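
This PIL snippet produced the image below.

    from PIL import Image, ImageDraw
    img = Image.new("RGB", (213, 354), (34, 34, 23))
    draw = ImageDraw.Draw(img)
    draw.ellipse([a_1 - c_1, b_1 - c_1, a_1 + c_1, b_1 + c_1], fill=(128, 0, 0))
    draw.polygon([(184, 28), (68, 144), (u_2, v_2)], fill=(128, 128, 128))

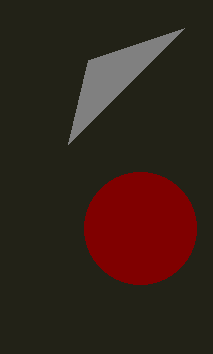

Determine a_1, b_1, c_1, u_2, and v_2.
a_1 = 140, b_1 = 228, c_1 = 56, u_2 = 88, v_2 = 60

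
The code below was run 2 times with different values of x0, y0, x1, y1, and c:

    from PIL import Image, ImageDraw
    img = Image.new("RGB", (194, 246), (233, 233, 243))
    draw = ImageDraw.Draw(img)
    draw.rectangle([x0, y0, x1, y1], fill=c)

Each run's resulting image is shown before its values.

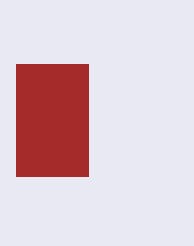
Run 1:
x0 = 16; y0 = 64; x1 = 88; y1 = 176; c = 'brown'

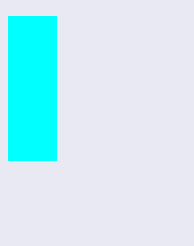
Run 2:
x0 = 8, y0 = 16, x1 = 56, y1 = 160, c = 'cyan'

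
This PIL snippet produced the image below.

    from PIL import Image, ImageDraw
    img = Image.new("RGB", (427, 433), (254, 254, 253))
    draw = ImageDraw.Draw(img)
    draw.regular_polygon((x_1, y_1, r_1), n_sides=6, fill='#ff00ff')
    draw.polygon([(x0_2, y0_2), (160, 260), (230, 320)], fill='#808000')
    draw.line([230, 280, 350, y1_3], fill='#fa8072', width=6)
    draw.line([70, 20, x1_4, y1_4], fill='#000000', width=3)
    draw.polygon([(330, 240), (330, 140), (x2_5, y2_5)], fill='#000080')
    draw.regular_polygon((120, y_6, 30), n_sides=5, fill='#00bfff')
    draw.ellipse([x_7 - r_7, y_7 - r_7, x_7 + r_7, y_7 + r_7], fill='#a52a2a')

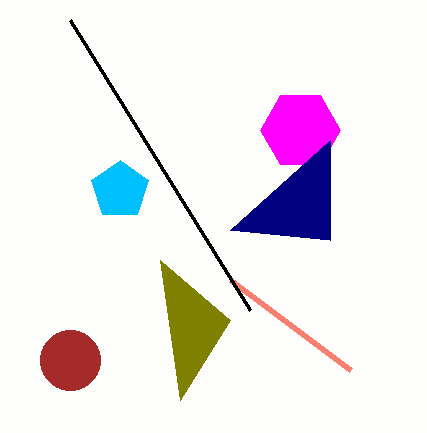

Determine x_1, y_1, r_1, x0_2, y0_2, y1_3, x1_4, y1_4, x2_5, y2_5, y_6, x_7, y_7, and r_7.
x_1 = 300; y_1 = 130; r_1 = 40; x0_2 = 180; y0_2 = 400; y1_3 = 370; x1_4 = 250; y1_4 = 310; x2_5 = 230; y2_5 = 230; y_6 = 190; x_7 = 70; y_7 = 360; r_7 = 30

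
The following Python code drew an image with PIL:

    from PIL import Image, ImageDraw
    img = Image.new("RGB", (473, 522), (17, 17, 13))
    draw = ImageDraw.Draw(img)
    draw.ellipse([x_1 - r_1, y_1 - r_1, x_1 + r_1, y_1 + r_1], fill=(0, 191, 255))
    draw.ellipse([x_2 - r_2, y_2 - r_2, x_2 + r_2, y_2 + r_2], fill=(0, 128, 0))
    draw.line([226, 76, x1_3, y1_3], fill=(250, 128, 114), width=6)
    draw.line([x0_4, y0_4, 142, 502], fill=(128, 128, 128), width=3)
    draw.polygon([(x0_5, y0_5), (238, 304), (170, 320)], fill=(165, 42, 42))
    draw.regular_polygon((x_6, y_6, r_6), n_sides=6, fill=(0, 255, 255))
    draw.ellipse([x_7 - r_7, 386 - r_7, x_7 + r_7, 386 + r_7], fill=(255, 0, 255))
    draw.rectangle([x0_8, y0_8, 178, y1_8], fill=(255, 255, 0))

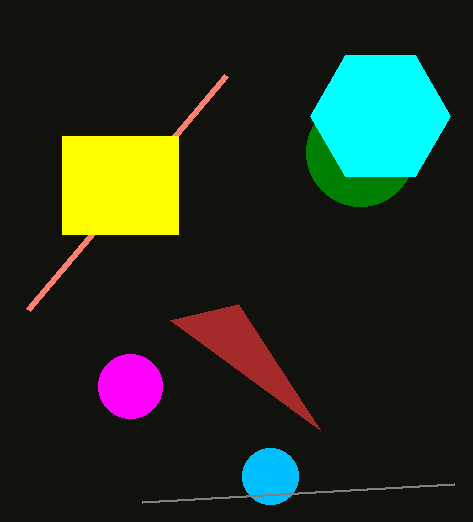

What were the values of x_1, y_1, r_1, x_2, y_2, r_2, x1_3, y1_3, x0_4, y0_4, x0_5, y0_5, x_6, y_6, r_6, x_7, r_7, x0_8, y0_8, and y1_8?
x_1 = 270; y_1 = 476; r_1 = 28; x_2 = 360; y_2 = 152; r_2 = 54; x1_3 = 28; y1_3 = 310; x0_4 = 454; y0_4 = 484; x0_5 = 320; y0_5 = 430; x_6 = 380; y_6 = 116; r_6 = 70; x_7 = 130; r_7 = 32; x0_8 = 62; y0_8 = 136; y1_8 = 234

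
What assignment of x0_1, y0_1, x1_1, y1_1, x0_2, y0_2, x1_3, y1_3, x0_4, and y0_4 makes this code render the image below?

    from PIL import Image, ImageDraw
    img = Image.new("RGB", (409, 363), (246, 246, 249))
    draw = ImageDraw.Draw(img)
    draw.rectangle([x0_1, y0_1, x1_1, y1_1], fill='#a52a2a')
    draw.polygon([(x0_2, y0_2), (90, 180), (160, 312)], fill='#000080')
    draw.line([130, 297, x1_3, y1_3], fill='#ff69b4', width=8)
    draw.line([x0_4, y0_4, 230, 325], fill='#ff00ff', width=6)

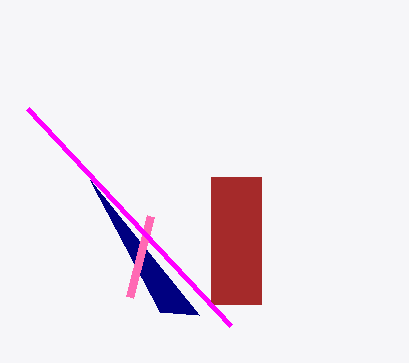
x0_1 = 211; y0_1 = 177; x1_1 = 261; y1_1 = 304; x0_2 = 199; y0_2 = 315; x1_3 = 151; y1_3 = 216; x0_4 = 27; y0_4 = 108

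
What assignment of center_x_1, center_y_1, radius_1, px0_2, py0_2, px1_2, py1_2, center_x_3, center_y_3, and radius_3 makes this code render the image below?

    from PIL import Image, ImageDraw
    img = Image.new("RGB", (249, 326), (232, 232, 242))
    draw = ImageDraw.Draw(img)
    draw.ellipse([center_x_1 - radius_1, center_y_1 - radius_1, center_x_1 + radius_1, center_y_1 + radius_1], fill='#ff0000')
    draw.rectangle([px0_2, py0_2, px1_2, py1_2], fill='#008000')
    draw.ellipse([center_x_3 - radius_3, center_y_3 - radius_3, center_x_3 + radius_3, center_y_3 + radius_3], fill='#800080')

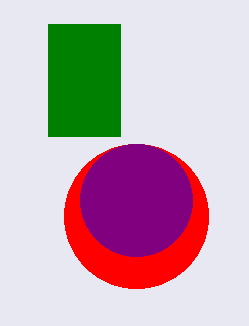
center_x_1 = 136
center_y_1 = 216
radius_1 = 72
px0_2 = 48
py0_2 = 24
px1_2 = 120
py1_2 = 136
center_x_3 = 136
center_y_3 = 200
radius_3 = 56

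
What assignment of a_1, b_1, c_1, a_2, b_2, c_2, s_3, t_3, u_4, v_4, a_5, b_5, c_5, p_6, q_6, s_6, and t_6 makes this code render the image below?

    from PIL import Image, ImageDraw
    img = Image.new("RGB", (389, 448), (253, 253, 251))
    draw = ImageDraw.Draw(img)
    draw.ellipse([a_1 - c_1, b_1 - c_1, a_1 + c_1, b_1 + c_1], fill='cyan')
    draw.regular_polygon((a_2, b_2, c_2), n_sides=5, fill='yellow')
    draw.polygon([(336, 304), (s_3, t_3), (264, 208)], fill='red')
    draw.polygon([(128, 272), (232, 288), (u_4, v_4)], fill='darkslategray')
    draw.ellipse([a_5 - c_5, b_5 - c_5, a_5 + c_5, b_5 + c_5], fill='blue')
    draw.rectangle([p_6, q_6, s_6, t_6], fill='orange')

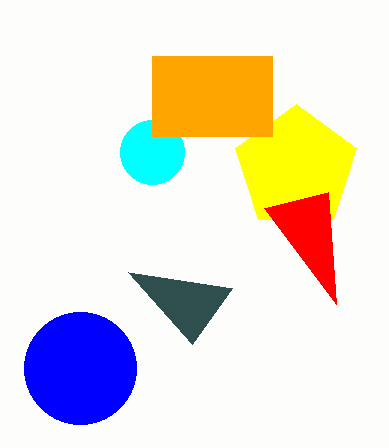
a_1 = 152
b_1 = 152
c_1 = 32
a_2 = 296
b_2 = 168
c_2 = 64
s_3 = 328
t_3 = 192
u_4 = 192
v_4 = 344
a_5 = 80
b_5 = 368
c_5 = 56
p_6 = 152
q_6 = 56
s_6 = 272
t_6 = 136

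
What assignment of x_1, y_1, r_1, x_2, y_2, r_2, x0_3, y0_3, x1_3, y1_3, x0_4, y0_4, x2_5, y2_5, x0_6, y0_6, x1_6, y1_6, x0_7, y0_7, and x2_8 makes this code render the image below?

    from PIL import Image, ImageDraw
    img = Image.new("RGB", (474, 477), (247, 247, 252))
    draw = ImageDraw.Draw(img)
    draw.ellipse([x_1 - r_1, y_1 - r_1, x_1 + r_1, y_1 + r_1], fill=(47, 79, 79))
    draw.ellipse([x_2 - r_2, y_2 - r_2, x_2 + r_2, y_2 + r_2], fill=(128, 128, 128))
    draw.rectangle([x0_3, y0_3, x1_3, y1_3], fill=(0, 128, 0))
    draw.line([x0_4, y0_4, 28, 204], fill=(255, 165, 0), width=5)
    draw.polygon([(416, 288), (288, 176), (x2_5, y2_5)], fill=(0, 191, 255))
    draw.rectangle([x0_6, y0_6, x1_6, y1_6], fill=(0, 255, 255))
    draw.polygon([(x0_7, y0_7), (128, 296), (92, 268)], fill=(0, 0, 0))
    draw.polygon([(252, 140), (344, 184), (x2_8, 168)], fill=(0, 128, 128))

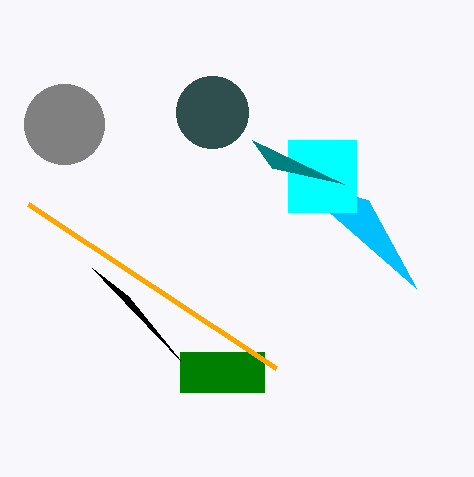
x_1 = 212; y_1 = 112; r_1 = 36; x_2 = 64; y_2 = 124; r_2 = 40; x0_3 = 180; y0_3 = 352; x1_3 = 264; y1_3 = 392; x0_4 = 276; y0_4 = 368; x2_5 = 368; y2_5 = 200; x0_6 = 288; y0_6 = 140; x1_6 = 356; y1_6 = 212; x0_7 = 180; y0_7 = 360; x2_8 = 272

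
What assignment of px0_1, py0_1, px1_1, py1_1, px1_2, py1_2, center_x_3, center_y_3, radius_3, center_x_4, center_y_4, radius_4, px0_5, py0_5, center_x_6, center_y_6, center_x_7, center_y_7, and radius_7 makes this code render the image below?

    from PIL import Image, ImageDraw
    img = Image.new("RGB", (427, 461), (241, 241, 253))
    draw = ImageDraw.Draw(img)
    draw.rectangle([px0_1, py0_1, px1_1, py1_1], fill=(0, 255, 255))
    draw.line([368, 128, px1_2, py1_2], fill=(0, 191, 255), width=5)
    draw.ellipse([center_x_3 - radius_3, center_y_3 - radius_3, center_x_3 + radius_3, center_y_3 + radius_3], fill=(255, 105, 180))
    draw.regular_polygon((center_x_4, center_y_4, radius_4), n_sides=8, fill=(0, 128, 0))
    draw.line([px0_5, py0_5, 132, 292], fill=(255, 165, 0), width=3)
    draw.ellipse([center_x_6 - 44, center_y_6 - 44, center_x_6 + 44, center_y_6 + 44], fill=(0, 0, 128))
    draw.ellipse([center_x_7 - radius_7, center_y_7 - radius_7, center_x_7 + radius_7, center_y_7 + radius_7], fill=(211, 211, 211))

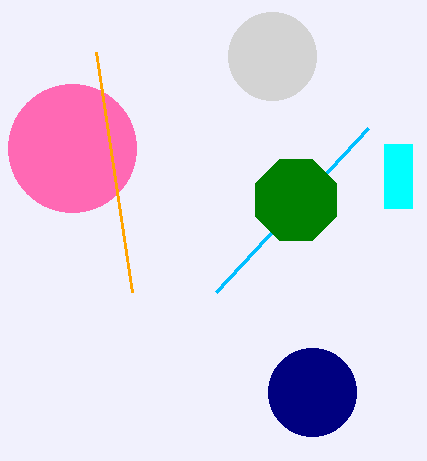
px0_1 = 384, py0_1 = 144, px1_1 = 412, py1_1 = 208, px1_2 = 216, py1_2 = 292, center_x_3 = 72, center_y_3 = 148, radius_3 = 64, center_x_4 = 296, center_y_4 = 200, radius_4 = 44, px0_5 = 96, py0_5 = 52, center_x_6 = 312, center_y_6 = 392, center_x_7 = 272, center_y_7 = 56, radius_7 = 44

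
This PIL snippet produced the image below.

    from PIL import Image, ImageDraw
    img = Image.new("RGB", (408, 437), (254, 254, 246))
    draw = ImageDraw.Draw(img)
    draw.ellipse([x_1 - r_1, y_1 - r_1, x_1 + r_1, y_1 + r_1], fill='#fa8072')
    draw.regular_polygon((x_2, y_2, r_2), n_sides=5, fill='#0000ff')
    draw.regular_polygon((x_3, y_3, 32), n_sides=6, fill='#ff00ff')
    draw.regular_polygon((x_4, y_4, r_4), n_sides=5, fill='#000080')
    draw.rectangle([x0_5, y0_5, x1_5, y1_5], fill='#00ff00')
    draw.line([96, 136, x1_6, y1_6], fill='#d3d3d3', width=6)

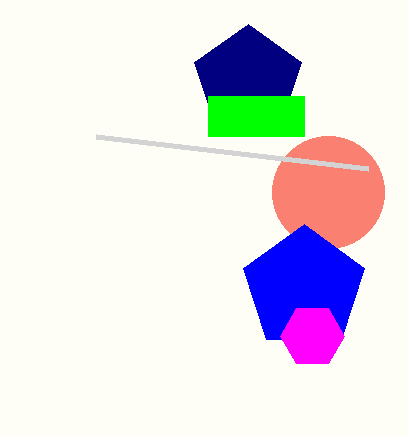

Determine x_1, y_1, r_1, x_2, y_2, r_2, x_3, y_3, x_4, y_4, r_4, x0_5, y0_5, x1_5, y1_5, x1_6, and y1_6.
x_1 = 328
y_1 = 192
r_1 = 56
x_2 = 304
y_2 = 288
r_2 = 64
x_3 = 312
y_3 = 336
x_4 = 248
y_4 = 80
r_4 = 56
x0_5 = 208
y0_5 = 96
x1_5 = 304
y1_5 = 136
x1_6 = 368
y1_6 = 168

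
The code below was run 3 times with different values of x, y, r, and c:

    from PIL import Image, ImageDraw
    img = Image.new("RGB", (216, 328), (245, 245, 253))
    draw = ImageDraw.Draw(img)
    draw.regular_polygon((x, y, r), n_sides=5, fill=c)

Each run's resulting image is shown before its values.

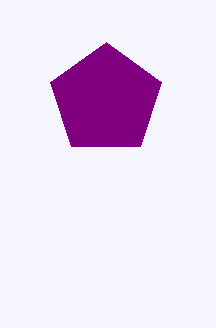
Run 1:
x = 106
y = 100
r = 58
c = 'purple'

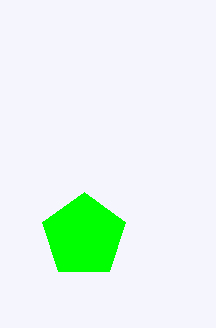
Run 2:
x = 84
y = 236
r = 44
c = 'lime'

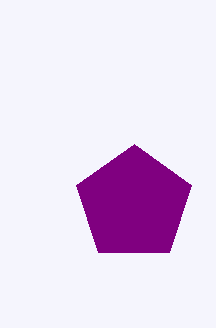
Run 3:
x = 134; y = 204; r = 60; c = 'purple'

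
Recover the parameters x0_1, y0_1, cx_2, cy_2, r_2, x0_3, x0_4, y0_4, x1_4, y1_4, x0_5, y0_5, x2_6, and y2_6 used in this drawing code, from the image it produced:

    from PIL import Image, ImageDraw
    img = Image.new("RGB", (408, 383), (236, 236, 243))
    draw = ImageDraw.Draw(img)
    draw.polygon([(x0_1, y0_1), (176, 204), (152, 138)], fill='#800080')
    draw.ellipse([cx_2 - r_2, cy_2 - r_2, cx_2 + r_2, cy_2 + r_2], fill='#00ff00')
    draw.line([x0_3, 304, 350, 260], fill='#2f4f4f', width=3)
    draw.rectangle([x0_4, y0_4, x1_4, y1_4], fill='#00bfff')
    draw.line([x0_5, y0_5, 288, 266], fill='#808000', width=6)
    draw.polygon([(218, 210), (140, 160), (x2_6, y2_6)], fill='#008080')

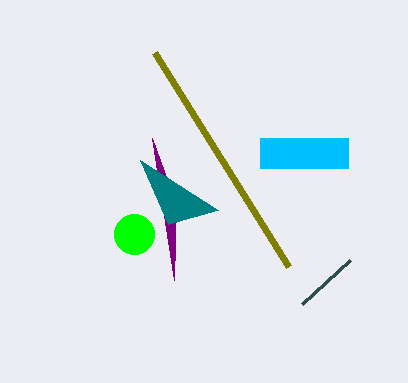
x0_1 = 174
y0_1 = 280
cx_2 = 134
cy_2 = 234
r_2 = 20
x0_3 = 302
x0_4 = 260
y0_4 = 138
x1_4 = 348
y1_4 = 168
x0_5 = 154
y0_5 = 52
x2_6 = 168
y2_6 = 224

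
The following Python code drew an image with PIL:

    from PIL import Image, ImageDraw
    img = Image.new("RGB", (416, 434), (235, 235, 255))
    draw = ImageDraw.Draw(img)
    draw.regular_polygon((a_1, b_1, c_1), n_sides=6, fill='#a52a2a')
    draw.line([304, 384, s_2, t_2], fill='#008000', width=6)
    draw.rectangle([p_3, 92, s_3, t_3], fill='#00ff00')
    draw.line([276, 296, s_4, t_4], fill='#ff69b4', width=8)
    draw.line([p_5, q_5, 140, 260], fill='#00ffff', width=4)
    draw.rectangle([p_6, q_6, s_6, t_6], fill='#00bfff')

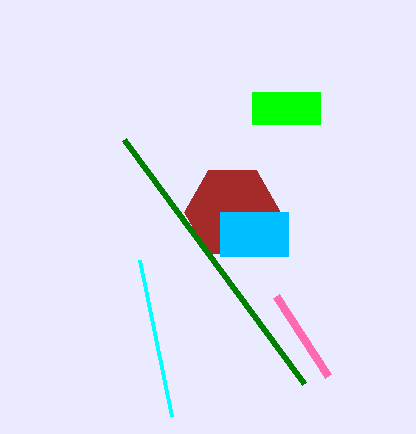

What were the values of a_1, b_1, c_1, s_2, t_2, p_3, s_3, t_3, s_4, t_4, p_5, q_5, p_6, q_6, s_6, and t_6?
a_1 = 232; b_1 = 212; c_1 = 48; s_2 = 124; t_2 = 140; p_3 = 252; s_3 = 320; t_3 = 124; s_4 = 328; t_4 = 376; p_5 = 172; q_5 = 416; p_6 = 220; q_6 = 212; s_6 = 288; t_6 = 256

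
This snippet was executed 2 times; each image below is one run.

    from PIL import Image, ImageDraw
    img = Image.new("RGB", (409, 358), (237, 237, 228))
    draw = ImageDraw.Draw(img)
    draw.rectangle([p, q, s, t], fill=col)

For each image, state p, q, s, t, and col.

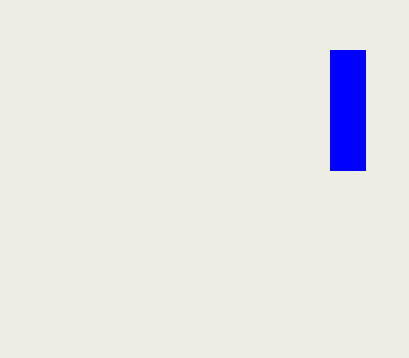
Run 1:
p = 330
q = 50
s = 365
t = 170
col = 'blue'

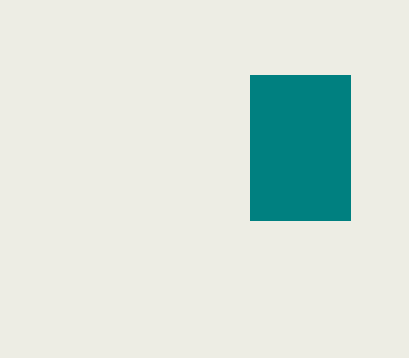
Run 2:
p = 250, q = 75, s = 350, t = 220, col = 'teal'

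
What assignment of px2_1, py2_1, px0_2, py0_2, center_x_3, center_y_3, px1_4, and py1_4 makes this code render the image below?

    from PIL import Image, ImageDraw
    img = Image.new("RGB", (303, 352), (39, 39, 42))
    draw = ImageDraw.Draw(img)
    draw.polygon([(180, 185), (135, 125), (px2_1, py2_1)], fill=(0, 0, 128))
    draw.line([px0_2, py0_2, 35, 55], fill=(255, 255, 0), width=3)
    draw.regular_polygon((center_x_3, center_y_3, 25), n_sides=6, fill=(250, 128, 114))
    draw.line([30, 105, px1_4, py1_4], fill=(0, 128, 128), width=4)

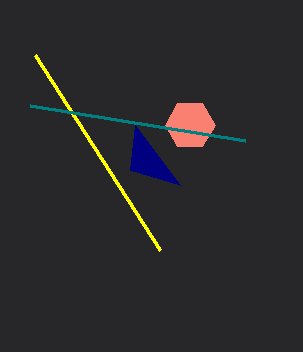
px2_1 = 130, py2_1 = 170, px0_2 = 160, py0_2 = 250, center_x_3 = 190, center_y_3 = 125, px1_4 = 245, py1_4 = 140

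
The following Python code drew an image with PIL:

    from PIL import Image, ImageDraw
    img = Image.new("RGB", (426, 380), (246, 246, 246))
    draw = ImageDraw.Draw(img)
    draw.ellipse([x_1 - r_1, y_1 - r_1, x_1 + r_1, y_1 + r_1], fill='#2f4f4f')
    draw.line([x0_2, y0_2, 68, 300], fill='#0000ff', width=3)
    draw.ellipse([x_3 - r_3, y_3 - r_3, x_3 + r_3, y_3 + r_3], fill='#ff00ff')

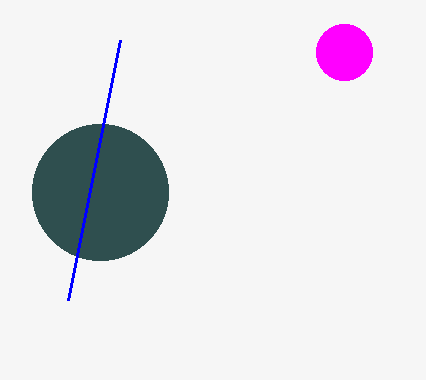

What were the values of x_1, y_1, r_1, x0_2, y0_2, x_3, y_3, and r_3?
x_1 = 100
y_1 = 192
r_1 = 68
x0_2 = 120
y0_2 = 40
x_3 = 344
y_3 = 52
r_3 = 28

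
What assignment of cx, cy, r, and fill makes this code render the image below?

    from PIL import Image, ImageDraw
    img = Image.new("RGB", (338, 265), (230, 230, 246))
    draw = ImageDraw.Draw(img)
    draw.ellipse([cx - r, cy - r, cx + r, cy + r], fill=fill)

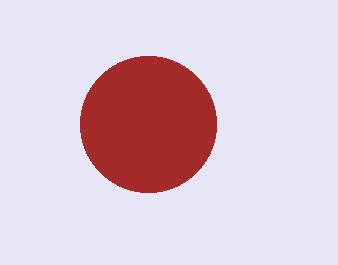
cx = 148
cy = 124
r = 68
fill = 'brown'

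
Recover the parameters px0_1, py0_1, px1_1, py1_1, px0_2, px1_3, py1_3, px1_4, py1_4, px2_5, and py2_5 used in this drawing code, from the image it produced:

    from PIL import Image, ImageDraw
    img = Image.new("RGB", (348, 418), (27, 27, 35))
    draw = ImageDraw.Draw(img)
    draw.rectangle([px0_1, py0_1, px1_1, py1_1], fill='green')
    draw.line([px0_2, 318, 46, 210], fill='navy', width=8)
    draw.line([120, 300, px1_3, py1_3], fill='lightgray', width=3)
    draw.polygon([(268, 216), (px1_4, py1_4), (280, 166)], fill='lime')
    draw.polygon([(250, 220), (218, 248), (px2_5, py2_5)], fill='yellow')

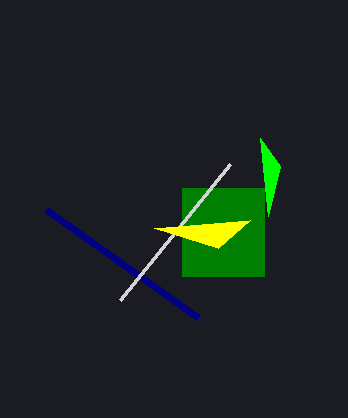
px0_1 = 182
py0_1 = 188
px1_1 = 264
py1_1 = 276
px0_2 = 198
px1_3 = 230
py1_3 = 164
px1_4 = 260
py1_4 = 138
px2_5 = 154
py2_5 = 228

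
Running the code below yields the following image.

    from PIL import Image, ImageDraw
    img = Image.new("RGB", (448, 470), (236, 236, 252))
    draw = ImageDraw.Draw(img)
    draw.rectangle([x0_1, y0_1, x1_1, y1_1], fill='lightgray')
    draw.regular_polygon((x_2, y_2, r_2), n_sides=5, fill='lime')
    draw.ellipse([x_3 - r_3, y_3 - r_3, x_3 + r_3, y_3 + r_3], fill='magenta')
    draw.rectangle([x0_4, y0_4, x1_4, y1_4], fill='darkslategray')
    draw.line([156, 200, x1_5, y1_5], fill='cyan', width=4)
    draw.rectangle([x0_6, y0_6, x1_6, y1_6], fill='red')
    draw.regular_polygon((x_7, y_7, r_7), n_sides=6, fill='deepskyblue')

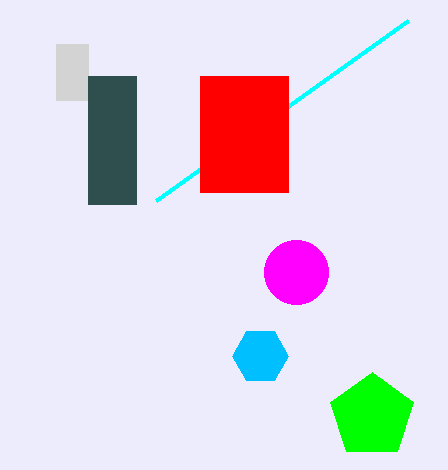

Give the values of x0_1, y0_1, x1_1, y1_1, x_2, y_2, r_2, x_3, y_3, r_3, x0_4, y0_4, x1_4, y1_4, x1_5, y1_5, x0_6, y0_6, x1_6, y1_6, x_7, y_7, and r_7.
x0_1 = 56
y0_1 = 44
x1_1 = 88
y1_1 = 100
x_2 = 372
y_2 = 416
r_2 = 44
x_3 = 296
y_3 = 272
r_3 = 32
x0_4 = 88
y0_4 = 76
x1_4 = 136
y1_4 = 204
x1_5 = 408
y1_5 = 20
x0_6 = 200
y0_6 = 76
x1_6 = 288
y1_6 = 192
x_7 = 260
y_7 = 356
r_7 = 28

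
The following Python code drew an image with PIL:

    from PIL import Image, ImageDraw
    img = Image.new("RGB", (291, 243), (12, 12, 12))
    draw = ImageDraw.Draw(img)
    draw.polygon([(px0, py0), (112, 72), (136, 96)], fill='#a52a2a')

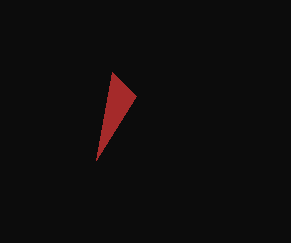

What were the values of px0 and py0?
px0 = 96, py0 = 160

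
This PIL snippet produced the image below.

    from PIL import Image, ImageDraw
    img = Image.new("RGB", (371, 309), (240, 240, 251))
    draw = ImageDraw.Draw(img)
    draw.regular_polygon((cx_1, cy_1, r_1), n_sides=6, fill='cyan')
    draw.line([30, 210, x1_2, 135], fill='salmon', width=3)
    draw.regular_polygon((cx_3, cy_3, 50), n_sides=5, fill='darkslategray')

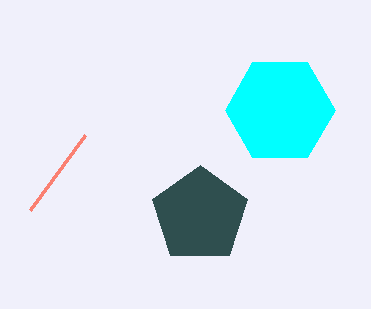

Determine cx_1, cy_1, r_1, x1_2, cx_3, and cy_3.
cx_1 = 280, cy_1 = 110, r_1 = 55, x1_2 = 85, cx_3 = 200, cy_3 = 215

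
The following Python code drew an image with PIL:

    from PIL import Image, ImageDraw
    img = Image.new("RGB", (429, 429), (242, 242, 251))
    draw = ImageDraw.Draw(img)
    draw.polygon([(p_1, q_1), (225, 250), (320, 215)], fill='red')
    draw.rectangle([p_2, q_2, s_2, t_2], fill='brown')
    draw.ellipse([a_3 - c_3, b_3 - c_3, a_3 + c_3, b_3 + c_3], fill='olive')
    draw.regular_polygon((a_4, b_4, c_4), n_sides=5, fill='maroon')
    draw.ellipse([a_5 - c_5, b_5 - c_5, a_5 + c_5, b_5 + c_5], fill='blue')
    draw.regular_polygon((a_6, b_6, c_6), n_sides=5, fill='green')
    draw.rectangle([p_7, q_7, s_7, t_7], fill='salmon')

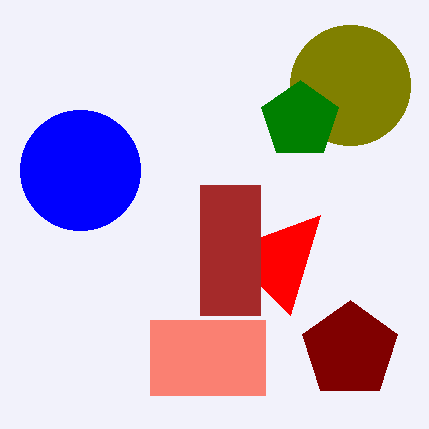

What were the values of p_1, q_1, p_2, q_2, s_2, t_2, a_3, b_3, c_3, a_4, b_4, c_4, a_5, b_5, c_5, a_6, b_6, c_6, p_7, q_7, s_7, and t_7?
p_1 = 290, q_1 = 315, p_2 = 200, q_2 = 185, s_2 = 260, t_2 = 315, a_3 = 350, b_3 = 85, c_3 = 60, a_4 = 350, b_4 = 350, c_4 = 50, a_5 = 80, b_5 = 170, c_5 = 60, a_6 = 300, b_6 = 120, c_6 = 40, p_7 = 150, q_7 = 320, s_7 = 265, t_7 = 395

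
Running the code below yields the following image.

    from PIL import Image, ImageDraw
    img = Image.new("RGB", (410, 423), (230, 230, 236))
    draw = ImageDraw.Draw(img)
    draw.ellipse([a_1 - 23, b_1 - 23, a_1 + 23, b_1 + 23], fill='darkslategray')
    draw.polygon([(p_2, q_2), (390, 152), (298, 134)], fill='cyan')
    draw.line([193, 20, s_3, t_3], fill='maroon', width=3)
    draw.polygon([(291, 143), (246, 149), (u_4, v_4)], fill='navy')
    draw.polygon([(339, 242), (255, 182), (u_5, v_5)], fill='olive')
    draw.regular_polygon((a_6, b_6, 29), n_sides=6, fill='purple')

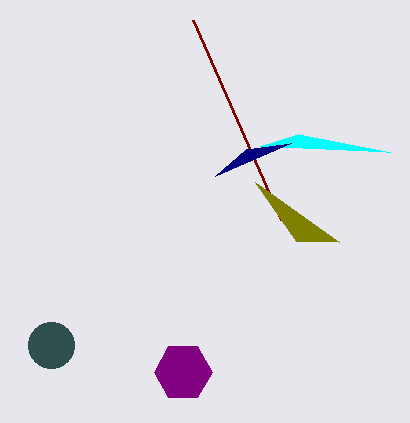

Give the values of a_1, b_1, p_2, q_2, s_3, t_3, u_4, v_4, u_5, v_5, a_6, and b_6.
a_1 = 51; b_1 = 345; p_2 = 260; q_2 = 146; s_3 = 281; t_3 = 220; u_4 = 215; v_4 = 176; u_5 = 296; v_5 = 241; a_6 = 183; b_6 = 372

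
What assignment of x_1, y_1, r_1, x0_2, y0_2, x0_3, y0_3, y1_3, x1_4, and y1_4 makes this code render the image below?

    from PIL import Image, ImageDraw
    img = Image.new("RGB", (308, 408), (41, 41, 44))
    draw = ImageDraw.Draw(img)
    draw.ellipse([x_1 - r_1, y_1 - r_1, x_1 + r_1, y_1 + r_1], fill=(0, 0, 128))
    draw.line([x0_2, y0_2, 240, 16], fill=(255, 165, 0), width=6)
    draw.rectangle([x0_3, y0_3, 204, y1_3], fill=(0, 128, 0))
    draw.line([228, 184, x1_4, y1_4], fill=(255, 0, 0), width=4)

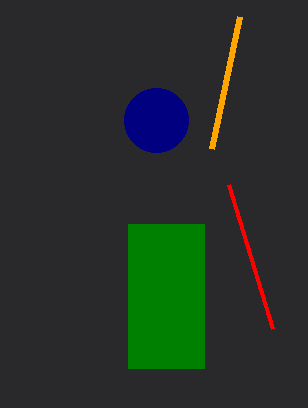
x_1 = 156; y_1 = 120; r_1 = 32; x0_2 = 212; y0_2 = 148; x0_3 = 128; y0_3 = 224; y1_3 = 368; x1_4 = 272; y1_4 = 328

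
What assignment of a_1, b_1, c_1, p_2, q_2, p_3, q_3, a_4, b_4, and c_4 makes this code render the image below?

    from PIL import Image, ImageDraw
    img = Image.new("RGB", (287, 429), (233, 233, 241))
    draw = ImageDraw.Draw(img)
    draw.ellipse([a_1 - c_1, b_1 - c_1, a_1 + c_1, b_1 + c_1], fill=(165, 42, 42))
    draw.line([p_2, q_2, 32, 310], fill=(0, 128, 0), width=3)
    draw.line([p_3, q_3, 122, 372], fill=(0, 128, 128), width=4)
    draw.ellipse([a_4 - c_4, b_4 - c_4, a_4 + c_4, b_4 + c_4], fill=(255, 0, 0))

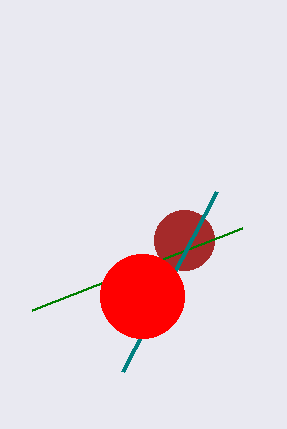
a_1 = 184; b_1 = 240; c_1 = 30; p_2 = 242; q_2 = 228; p_3 = 216; q_3 = 192; a_4 = 142; b_4 = 296; c_4 = 42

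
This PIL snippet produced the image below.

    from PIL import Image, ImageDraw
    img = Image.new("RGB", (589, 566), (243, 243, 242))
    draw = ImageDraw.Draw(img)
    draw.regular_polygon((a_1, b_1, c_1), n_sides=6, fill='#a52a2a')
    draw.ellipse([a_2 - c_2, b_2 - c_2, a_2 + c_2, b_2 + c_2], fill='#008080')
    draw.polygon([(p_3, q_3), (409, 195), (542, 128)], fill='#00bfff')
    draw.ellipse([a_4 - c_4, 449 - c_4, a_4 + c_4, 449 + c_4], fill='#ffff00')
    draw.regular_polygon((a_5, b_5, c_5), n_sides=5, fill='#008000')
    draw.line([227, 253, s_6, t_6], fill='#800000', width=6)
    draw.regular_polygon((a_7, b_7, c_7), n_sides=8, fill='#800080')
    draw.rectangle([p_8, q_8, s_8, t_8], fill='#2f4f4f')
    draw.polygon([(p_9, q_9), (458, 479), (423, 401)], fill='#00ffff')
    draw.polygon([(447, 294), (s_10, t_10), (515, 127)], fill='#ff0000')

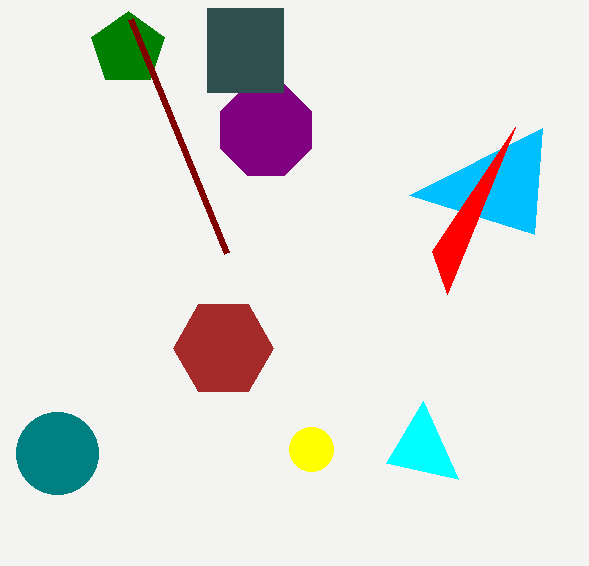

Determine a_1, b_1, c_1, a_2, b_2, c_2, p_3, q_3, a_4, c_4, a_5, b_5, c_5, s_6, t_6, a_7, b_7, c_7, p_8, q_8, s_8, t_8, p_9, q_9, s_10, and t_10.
a_1 = 223, b_1 = 348, c_1 = 50, a_2 = 57, b_2 = 453, c_2 = 41, p_3 = 534, q_3 = 234, a_4 = 311, c_4 = 22, a_5 = 128, b_5 = 49, c_5 = 38, s_6 = 131, t_6 = 19, a_7 = 266, b_7 = 130, c_7 = 49, p_8 = 207, q_8 = 8, s_8 = 283, t_8 = 92, p_9 = 386, q_9 = 463, s_10 = 432, t_10 = 251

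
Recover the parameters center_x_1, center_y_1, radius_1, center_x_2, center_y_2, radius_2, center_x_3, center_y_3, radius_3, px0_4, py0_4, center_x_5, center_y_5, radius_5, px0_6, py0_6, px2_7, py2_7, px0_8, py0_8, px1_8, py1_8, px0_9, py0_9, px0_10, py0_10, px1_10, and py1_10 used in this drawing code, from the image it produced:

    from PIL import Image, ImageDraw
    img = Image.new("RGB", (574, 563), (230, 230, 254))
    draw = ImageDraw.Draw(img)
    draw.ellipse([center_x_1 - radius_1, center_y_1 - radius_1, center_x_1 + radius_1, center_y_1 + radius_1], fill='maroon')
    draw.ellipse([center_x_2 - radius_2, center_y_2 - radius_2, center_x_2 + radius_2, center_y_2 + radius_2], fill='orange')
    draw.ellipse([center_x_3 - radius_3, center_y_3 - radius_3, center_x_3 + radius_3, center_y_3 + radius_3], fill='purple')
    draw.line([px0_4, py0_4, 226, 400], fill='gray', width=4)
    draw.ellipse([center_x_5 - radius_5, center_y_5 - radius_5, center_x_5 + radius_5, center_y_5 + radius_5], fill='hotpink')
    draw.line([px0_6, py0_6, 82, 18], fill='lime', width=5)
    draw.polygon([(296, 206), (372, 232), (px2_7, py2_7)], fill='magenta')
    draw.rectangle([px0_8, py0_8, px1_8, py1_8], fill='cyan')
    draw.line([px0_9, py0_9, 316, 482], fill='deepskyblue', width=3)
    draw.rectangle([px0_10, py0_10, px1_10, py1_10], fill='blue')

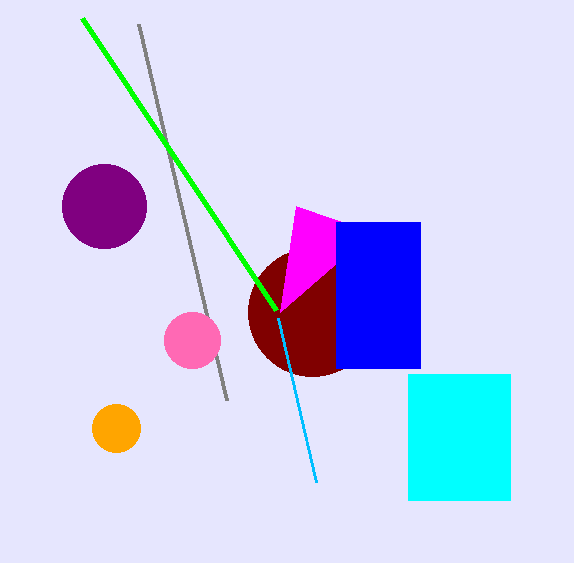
center_x_1 = 312; center_y_1 = 312; radius_1 = 64; center_x_2 = 116; center_y_2 = 428; radius_2 = 24; center_x_3 = 104; center_y_3 = 206; radius_3 = 42; px0_4 = 138; py0_4 = 24; center_x_5 = 192; center_y_5 = 340; radius_5 = 28; px0_6 = 276; py0_6 = 310; px2_7 = 280; py2_7 = 312; px0_8 = 408; py0_8 = 374; px1_8 = 510; py1_8 = 500; px0_9 = 278; py0_9 = 318; px0_10 = 336; py0_10 = 222; px1_10 = 420; py1_10 = 368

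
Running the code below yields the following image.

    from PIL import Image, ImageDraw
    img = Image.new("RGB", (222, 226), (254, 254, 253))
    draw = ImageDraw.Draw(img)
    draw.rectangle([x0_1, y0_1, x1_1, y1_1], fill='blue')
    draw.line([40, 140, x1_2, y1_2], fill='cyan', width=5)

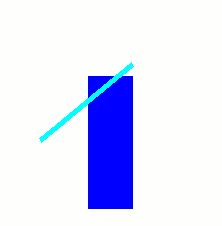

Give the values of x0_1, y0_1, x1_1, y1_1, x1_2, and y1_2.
x0_1 = 88, y0_1 = 76, x1_1 = 132, y1_1 = 208, x1_2 = 132, y1_2 = 64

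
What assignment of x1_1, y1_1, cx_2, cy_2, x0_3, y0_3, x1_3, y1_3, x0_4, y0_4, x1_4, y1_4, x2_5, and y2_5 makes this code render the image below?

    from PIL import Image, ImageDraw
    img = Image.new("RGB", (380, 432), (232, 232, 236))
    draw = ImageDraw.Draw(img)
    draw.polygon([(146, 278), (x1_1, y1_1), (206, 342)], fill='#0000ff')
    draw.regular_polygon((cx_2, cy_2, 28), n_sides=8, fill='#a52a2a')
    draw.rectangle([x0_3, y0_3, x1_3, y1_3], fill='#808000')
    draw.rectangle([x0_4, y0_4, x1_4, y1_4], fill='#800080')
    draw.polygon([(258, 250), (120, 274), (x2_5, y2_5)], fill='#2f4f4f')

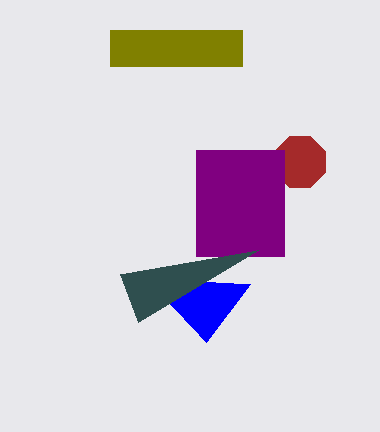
x1_1 = 250, y1_1 = 284, cx_2 = 300, cy_2 = 162, x0_3 = 110, y0_3 = 30, x1_3 = 242, y1_3 = 66, x0_4 = 196, y0_4 = 150, x1_4 = 284, y1_4 = 256, x2_5 = 138, y2_5 = 322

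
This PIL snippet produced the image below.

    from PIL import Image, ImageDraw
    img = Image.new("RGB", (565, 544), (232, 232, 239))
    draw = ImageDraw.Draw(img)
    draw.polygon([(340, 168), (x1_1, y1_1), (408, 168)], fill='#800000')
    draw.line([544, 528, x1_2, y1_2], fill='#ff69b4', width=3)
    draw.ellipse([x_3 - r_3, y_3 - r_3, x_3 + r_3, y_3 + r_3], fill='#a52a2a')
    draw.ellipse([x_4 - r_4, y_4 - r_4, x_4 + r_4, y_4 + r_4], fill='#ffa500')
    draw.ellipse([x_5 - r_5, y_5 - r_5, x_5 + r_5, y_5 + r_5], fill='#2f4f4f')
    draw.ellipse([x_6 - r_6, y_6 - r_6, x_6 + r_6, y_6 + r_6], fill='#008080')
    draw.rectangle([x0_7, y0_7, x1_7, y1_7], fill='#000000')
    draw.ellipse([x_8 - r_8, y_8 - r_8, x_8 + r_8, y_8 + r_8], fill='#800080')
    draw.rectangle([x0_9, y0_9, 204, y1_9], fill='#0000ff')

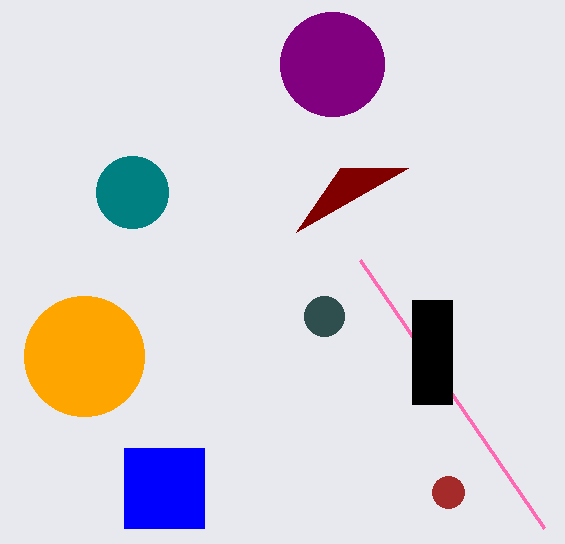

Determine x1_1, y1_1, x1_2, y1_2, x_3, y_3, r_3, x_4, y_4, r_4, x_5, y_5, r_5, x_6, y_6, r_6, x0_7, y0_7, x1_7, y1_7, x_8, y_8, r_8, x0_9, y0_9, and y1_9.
x1_1 = 296
y1_1 = 232
x1_2 = 360
y1_2 = 260
x_3 = 448
y_3 = 492
r_3 = 16
x_4 = 84
y_4 = 356
r_4 = 60
x_5 = 324
y_5 = 316
r_5 = 20
x_6 = 132
y_6 = 192
r_6 = 36
x0_7 = 412
y0_7 = 300
x1_7 = 452
y1_7 = 404
x_8 = 332
y_8 = 64
r_8 = 52
x0_9 = 124
y0_9 = 448
y1_9 = 528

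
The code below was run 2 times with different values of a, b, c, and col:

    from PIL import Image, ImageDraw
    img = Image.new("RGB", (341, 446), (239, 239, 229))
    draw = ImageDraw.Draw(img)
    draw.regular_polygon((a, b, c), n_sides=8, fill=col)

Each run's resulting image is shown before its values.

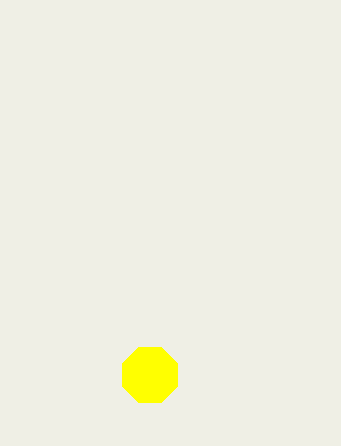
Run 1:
a = 150
b = 375
c = 30
col = 'yellow'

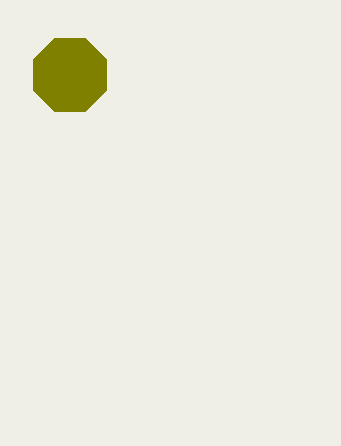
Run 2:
a = 70, b = 75, c = 40, col = 'olive'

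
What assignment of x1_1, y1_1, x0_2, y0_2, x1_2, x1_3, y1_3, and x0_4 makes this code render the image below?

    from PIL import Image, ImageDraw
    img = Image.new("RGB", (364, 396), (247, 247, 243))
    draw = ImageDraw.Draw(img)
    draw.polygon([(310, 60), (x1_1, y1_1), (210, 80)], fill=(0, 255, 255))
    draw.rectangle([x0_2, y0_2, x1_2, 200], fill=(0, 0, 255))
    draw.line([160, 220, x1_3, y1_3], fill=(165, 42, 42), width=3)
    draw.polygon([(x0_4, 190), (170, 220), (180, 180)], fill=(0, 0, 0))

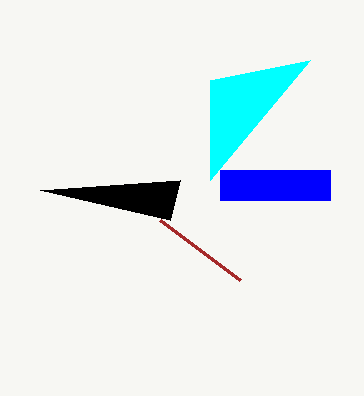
x1_1 = 210
y1_1 = 180
x0_2 = 220
y0_2 = 170
x1_2 = 330
x1_3 = 240
y1_3 = 280
x0_4 = 40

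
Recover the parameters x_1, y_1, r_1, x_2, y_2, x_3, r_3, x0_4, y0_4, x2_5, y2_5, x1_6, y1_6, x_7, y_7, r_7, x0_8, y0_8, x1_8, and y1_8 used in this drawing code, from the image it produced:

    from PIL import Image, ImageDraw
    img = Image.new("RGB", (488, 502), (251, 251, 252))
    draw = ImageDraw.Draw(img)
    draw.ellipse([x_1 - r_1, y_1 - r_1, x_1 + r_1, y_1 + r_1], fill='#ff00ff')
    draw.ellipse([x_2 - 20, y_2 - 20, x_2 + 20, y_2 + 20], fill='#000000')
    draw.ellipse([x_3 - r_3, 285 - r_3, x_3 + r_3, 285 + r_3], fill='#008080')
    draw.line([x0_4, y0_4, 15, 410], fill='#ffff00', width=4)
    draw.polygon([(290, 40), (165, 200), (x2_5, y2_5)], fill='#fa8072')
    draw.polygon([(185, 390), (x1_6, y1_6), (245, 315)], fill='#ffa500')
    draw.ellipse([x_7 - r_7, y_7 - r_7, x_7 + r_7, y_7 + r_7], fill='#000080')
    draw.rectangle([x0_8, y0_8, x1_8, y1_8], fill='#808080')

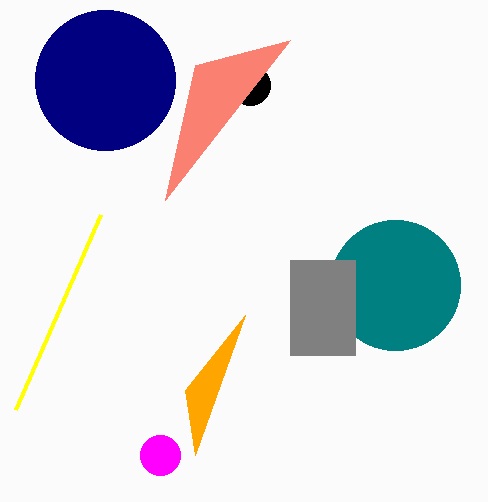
x_1 = 160; y_1 = 455; r_1 = 20; x_2 = 250; y_2 = 85; x_3 = 395; r_3 = 65; x0_4 = 100; y0_4 = 215; x2_5 = 195; y2_5 = 65; x1_6 = 195; y1_6 = 455; x_7 = 105; y_7 = 80; r_7 = 70; x0_8 = 290; y0_8 = 260; x1_8 = 355; y1_8 = 355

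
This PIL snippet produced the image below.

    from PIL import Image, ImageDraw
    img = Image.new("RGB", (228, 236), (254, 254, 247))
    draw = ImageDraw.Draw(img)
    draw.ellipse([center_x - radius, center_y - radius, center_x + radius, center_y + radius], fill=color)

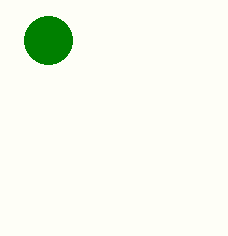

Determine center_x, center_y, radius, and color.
center_x = 48; center_y = 40; radius = 24; color = 'green'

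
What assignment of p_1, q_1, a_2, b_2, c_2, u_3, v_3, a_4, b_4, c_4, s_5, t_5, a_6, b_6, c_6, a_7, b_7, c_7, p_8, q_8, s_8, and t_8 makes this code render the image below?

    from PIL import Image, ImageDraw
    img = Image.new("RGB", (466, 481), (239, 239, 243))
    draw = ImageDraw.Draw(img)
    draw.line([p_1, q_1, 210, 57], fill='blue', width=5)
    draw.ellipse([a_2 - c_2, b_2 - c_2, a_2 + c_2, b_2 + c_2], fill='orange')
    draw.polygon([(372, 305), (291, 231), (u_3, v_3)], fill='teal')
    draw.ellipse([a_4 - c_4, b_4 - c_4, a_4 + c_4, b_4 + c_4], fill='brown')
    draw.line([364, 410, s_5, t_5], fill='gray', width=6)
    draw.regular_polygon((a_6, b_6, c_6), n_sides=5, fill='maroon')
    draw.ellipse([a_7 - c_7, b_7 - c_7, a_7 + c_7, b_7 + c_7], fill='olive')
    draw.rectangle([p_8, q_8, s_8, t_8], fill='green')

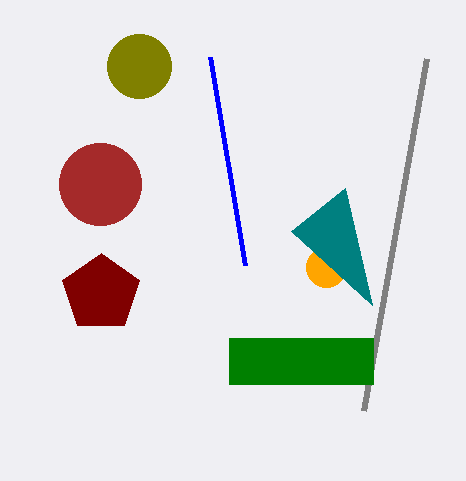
p_1 = 245, q_1 = 265, a_2 = 326, b_2 = 267, c_2 = 20, u_3 = 345, v_3 = 188, a_4 = 100, b_4 = 184, c_4 = 41, s_5 = 427, t_5 = 58, a_6 = 101, b_6 = 293, c_6 = 40, a_7 = 139, b_7 = 66, c_7 = 32, p_8 = 229, q_8 = 338, s_8 = 373, t_8 = 384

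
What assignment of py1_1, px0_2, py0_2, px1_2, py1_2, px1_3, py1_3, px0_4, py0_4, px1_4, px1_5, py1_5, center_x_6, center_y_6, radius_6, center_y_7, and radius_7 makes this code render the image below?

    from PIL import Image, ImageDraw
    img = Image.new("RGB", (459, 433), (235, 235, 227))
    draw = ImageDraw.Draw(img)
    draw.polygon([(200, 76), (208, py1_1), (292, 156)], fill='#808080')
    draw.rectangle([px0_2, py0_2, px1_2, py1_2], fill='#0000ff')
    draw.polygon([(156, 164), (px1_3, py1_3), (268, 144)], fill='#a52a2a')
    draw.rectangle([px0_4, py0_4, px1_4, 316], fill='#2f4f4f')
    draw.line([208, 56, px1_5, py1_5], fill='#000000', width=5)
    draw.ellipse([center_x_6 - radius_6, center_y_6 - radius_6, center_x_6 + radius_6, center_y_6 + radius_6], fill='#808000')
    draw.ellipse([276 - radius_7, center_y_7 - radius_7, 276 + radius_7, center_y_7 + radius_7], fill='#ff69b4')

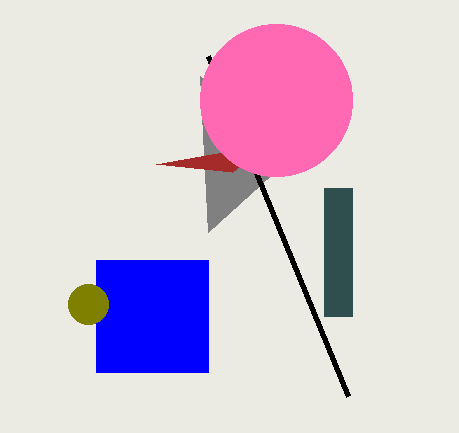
py1_1 = 232; px0_2 = 96; py0_2 = 260; px1_2 = 208; py1_2 = 372; px1_3 = 232; py1_3 = 172; px0_4 = 324; py0_4 = 188; px1_4 = 352; px1_5 = 348; py1_5 = 396; center_x_6 = 88; center_y_6 = 304; radius_6 = 20; center_y_7 = 100; radius_7 = 76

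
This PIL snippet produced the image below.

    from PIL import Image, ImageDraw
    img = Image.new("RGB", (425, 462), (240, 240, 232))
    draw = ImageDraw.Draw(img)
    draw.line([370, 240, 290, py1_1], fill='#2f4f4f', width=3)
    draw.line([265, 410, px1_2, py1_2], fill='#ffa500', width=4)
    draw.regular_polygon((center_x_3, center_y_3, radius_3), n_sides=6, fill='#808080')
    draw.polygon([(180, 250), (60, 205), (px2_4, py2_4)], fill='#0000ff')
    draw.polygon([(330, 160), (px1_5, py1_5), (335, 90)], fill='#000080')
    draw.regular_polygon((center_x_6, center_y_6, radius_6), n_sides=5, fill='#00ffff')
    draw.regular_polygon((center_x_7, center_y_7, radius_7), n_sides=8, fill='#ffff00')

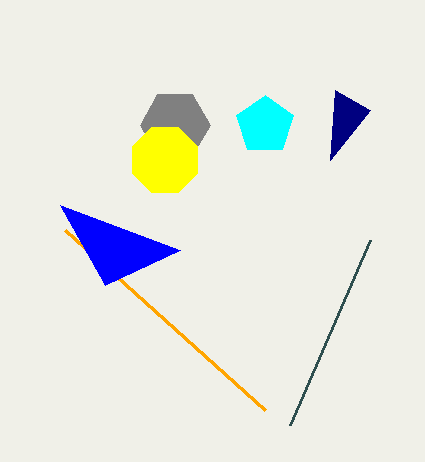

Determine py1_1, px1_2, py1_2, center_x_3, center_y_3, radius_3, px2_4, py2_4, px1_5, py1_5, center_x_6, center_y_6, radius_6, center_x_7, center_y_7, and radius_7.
py1_1 = 425
px1_2 = 65
py1_2 = 230
center_x_3 = 175
center_y_3 = 125
radius_3 = 35
px2_4 = 105
py2_4 = 285
px1_5 = 370
py1_5 = 110
center_x_6 = 265
center_y_6 = 125
radius_6 = 30
center_x_7 = 165
center_y_7 = 160
radius_7 = 35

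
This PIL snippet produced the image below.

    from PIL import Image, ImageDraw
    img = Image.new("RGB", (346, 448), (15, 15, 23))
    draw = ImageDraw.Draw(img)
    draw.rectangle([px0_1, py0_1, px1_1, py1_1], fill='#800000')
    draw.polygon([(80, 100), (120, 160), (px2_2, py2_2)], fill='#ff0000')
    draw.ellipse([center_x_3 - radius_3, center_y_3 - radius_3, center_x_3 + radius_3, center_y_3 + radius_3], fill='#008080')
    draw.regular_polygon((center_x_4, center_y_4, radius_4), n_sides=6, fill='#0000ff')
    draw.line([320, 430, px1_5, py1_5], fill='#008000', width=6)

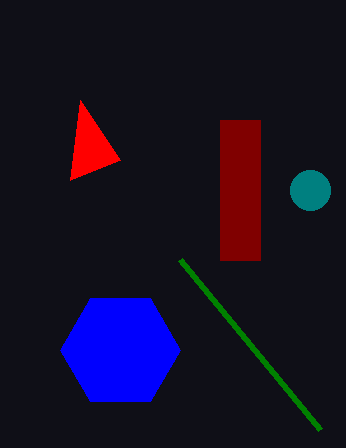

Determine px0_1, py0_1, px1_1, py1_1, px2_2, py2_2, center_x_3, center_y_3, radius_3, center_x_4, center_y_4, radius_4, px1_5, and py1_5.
px0_1 = 220
py0_1 = 120
px1_1 = 260
py1_1 = 260
px2_2 = 70
py2_2 = 180
center_x_3 = 310
center_y_3 = 190
radius_3 = 20
center_x_4 = 120
center_y_4 = 350
radius_4 = 60
px1_5 = 180
py1_5 = 260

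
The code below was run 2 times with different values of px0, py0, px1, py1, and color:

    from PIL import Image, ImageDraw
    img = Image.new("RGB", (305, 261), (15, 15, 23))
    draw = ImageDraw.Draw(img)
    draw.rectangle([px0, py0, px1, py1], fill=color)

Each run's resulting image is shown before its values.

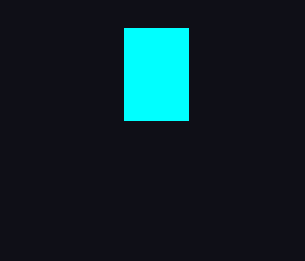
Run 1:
px0 = 124; py0 = 28; px1 = 188; py1 = 120; color = 'cyan'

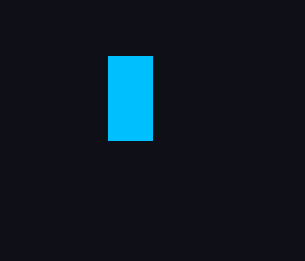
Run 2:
px0 = 108; py0 = 56; px1 = 152; py1 = 140; color = 'deepskyblue'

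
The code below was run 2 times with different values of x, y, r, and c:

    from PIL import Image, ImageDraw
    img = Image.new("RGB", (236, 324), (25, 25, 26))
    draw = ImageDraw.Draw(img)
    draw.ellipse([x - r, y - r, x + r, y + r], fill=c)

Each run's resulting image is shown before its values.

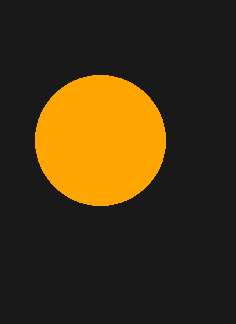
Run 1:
x = 100
y = 140
r = 65
c = 'orange'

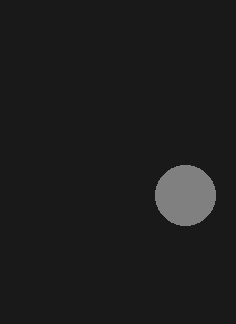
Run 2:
x = 185
y = 195
r = 30
c = 'gray'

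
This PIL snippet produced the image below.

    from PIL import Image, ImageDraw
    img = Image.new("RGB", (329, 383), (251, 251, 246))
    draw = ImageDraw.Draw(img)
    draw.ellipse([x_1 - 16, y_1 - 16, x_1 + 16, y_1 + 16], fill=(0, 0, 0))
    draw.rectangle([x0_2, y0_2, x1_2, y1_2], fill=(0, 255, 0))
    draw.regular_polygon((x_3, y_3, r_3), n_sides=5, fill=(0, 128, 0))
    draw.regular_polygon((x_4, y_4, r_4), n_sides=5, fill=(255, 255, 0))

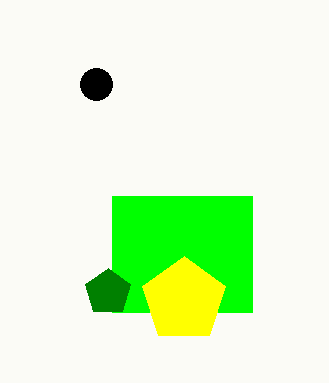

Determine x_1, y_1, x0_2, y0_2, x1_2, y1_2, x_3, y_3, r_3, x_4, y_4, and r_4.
x_1 = 96, y_1 = 84, x0_2 = 112, y0_2 = 196, x1_2 = 252, y1_2 = 312, x_3 = 108, y_3 = 292, r_3 = 24, x_4 = 184, y_4 = 300, r_4 = 44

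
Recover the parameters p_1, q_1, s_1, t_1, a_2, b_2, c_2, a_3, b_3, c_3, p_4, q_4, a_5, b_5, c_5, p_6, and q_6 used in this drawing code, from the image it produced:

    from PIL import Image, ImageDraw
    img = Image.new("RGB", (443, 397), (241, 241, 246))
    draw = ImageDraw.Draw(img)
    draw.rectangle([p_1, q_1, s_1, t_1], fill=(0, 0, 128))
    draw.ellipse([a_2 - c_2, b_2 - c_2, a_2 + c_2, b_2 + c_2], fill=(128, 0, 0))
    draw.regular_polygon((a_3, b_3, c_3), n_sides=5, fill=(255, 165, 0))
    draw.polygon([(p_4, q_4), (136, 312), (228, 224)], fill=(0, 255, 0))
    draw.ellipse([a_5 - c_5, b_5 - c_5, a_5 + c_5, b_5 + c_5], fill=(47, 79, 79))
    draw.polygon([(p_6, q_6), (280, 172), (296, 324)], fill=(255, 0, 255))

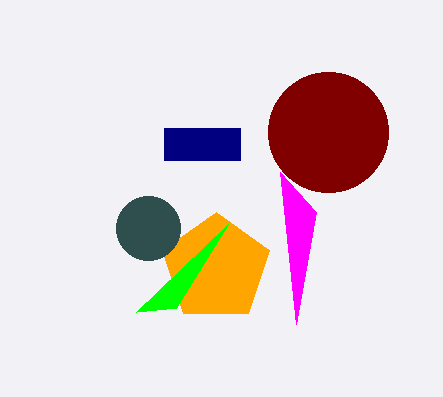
p_1 = 164, q_1 = 128, s_1 = 240, t_1 = 160, a_2 = 328, b_2 = 132, c_2 = 60, a_3 = 216, b_3 = 268, c_3 = 56, p_4 = 176, q_4 = 308, a_5 = 148, b_5 = 228, c_5 = 32, p_6 = 316, q_6 = 212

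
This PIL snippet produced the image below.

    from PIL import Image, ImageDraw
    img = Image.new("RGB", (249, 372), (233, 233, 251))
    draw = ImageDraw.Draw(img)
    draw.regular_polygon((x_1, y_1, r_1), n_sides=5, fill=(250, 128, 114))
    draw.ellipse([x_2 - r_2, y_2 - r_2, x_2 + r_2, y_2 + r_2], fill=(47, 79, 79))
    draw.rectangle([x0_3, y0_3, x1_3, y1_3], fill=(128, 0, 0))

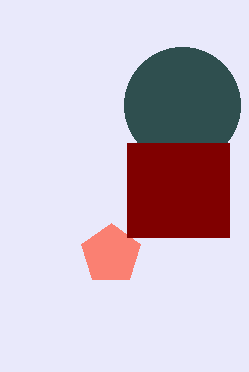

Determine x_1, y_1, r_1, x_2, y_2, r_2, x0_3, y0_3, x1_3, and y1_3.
x_1 = 111; y_1 = 254; r_1 = 31; x_2 = 182; y_2 = 105; r_2 = 58; x0_3 = 127; y0_3 = 143; x1_3 = 229; y1_3 = 237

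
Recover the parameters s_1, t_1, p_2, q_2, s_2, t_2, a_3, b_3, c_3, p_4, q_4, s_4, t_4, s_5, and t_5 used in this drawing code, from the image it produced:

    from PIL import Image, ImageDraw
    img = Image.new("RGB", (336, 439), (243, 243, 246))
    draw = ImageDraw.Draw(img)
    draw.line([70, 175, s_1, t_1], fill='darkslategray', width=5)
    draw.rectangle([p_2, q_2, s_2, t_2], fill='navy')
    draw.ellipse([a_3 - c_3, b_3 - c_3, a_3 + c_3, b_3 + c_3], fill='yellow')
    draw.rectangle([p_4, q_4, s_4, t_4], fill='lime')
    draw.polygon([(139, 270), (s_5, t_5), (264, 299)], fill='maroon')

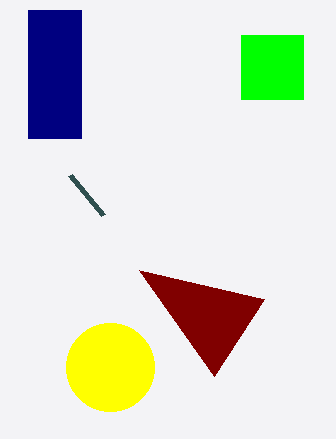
s_1 = 103; t_1 = 215; p_2 = 28; q_2 = 10; s_2 = 81; t_2 = 138; a_3 = 110; b_3 = 367; c_3 = 44; p_4 = 241; q_4 = 35; s_4 = 303; t_4 = 99; s_5 = 214; t_5 = 376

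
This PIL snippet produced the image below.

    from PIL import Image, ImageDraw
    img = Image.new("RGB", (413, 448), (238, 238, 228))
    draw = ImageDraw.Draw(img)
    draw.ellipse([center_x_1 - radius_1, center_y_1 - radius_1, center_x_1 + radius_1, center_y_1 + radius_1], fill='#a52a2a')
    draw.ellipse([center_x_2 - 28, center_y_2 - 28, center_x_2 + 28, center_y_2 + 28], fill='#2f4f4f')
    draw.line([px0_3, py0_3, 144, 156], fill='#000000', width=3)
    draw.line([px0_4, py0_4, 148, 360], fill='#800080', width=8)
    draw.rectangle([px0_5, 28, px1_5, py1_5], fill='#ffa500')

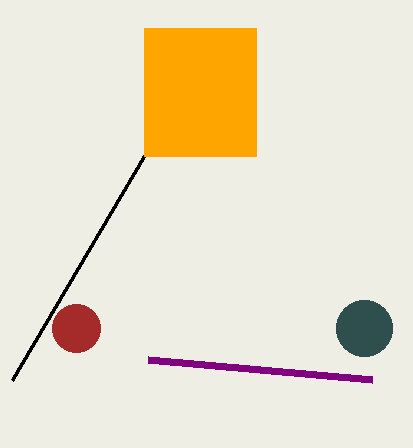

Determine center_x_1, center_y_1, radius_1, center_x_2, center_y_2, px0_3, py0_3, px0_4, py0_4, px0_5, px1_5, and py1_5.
center_x_1 = 76; center_y_1 = 328; radius_1 = 24; center_x_2 = 364; center_y_2 = 328; px0_3 = 12; py0_3 = 380; px0_4 = 372; py0_4 = 380; px0_5 = 144; px1_5 = 256; py1_5 = 156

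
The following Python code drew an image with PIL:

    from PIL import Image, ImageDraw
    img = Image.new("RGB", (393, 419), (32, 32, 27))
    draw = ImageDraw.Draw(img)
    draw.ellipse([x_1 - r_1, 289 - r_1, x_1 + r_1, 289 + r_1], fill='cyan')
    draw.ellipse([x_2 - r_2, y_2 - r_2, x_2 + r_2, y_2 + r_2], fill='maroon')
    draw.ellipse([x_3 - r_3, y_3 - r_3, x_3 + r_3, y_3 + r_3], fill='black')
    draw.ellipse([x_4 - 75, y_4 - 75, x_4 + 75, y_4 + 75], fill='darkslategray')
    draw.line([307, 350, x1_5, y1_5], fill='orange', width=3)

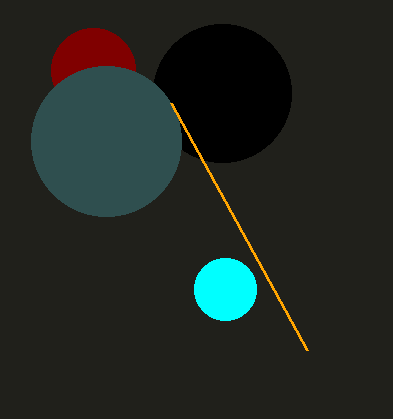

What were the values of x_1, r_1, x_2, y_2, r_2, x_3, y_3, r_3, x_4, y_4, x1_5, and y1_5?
x_1 = 225
r_1 = 31
x_2 = 93
y_2 = 70
r_2 = 42
x_3 = 222
y_3 = 93
r_3 = 69
x_4 = 106
y_4 = 141
x1_5 = 171
y1_5 = 103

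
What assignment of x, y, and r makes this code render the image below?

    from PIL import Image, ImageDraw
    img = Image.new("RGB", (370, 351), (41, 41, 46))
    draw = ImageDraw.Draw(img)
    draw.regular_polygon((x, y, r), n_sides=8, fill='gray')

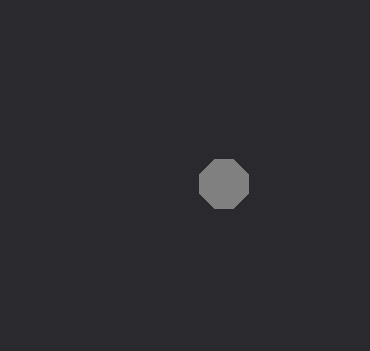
x = 224; y = 184; r = 26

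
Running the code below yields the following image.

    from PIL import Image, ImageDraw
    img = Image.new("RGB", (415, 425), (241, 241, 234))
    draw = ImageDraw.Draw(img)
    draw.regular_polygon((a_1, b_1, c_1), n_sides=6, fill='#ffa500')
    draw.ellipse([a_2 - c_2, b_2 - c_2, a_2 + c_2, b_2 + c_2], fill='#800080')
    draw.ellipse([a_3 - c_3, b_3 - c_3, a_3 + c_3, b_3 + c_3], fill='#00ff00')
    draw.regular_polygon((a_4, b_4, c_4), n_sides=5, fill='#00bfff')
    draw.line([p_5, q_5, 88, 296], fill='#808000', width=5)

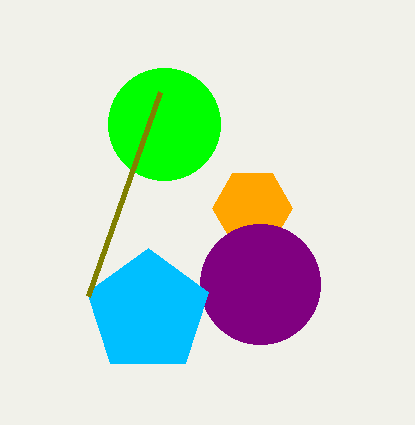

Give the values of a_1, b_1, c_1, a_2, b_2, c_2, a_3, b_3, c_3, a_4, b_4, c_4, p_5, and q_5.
a_1 = 252
b_1 = 208
c_1 = 40
a_2 = 260
b_2 = 284
c_2 = 60
a_3 = 164
b_3 = 124
c_3 = 56
a_4 = 148
b_4 = 312
c_4 = 64
p_5 = 160
q_5 = 92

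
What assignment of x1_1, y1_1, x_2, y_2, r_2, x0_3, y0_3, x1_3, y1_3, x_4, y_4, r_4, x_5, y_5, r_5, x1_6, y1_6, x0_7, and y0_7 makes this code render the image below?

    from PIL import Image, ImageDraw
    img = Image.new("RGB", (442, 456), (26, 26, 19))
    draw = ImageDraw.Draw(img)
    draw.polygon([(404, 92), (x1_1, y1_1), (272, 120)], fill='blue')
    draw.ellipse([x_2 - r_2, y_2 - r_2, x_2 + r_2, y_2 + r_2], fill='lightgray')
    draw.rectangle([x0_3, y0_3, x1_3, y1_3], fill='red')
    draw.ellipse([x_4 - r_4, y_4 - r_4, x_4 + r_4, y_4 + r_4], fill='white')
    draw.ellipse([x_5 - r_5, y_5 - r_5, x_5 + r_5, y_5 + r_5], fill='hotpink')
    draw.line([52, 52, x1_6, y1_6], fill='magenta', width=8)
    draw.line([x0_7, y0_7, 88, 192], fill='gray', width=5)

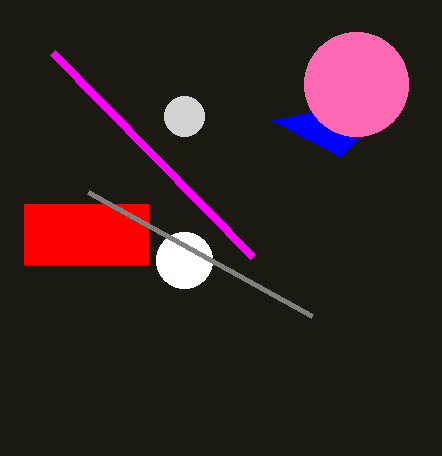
x1_1 = 340, y1_1 = 156, x_2 = 184, y_2 = 116, r_2 = 20, x0_3 = 24, y0_3 = 204, x1_3 = 148, y1_3 = 264, x_4 = 184, y_4 = 260, r_4 = 28, x_5 = 356, y_5 = 84, r_5 = 52, x1_6 = 252, y1_6 = 256, x0_7 = 312, y0_7 = 316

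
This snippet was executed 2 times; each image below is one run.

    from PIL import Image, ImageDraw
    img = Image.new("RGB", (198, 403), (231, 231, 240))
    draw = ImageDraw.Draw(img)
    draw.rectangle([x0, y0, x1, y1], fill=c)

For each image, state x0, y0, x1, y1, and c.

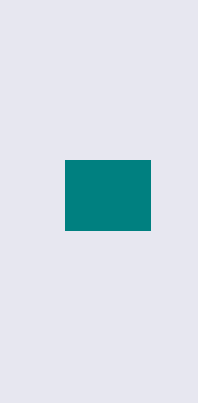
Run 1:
x0 = 65, y0 = 160, x1 = 150, y1 = 230, c = 'teal'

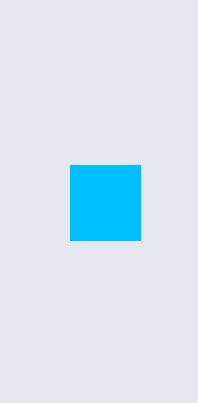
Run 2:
x0 = 70, y0 = 165, x1 = 140, y1 = 240, c = 'deepskyblue'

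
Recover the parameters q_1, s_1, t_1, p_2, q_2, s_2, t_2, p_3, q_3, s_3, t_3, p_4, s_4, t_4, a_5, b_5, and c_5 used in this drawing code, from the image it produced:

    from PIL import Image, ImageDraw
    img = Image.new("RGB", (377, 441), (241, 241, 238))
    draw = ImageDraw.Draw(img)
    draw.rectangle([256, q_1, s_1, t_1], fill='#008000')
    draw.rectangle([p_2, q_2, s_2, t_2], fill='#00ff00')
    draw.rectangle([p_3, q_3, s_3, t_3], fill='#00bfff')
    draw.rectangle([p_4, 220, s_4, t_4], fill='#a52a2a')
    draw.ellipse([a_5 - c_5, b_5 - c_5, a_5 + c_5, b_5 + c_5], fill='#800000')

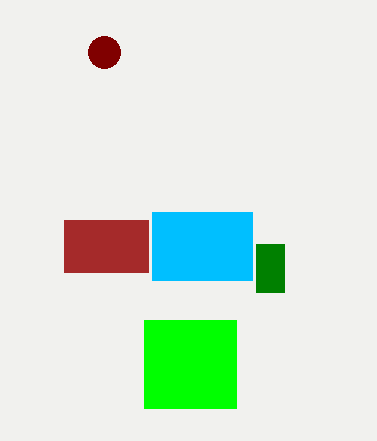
q_1 = 244, s_1 = 284, t_1 = 292, p_2 = 144, q_2 = 320, s_2 = 236, t_2 = 408, p_3 = 152, q_3 = 212, s_3 = 252, t_3 = 280, p_4 = 64, s_4 = 148, t_4 = 272, a_5 = 104, b_5 = 52, c_5 = 16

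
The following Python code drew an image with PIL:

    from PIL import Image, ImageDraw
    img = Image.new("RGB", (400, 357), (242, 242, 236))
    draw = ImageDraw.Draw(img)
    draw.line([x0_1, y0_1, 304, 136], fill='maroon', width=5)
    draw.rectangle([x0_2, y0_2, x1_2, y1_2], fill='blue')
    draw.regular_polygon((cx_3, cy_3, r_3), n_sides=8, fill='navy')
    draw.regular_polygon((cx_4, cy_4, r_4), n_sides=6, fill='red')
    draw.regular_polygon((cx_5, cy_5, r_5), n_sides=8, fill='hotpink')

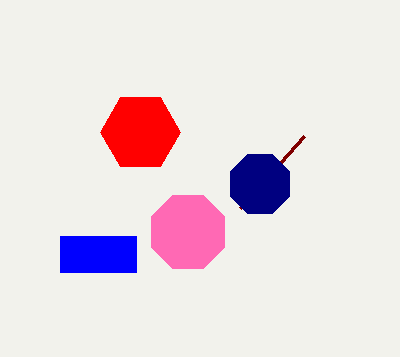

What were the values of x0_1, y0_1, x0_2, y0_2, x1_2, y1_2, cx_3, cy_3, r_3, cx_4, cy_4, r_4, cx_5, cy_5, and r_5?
x0_1 = 240, y0_1 = 208, x0_2 = 60, y0_2 = 236, x1_2 = 136, y1_2 = 272, cx_3 = 260, cy_3 = 184, r_3 = 32, cx_4 = 140, cy_4 = 132, r_4 = 40, cx_5 = 188, cy_5 = 232, r_5 = 40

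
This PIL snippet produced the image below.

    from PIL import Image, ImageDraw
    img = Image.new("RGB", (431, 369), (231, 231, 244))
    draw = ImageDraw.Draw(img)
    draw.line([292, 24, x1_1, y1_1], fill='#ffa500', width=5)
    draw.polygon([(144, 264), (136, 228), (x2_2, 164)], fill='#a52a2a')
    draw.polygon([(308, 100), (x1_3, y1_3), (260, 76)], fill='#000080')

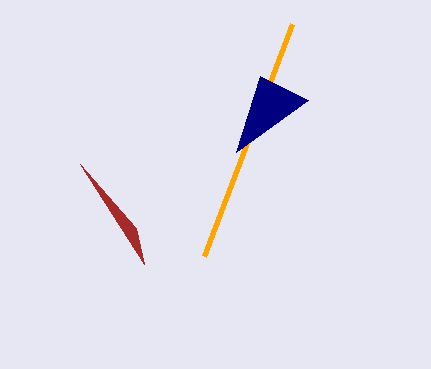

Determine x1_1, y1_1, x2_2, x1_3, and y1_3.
x1_1 = 204, y1_1 = 256, x2_2 = 80, x1_3 = 236, y1_3 = 152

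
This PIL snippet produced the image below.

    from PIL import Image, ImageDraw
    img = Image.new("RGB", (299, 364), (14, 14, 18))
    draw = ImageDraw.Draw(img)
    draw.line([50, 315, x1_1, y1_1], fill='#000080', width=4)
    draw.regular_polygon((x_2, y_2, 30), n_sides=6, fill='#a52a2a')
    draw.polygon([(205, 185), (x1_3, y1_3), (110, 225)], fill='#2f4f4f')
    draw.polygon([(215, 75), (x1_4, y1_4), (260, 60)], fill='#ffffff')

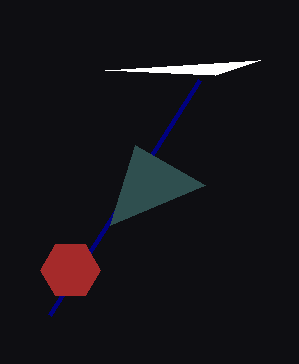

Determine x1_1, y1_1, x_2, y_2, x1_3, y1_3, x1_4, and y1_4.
x1_1 = 200; y1_1 = 80; x_2 = 70; y_2 = 270; x1_3 = 135; y1_3 = 145; x1_4 = 105; y1_4 = 70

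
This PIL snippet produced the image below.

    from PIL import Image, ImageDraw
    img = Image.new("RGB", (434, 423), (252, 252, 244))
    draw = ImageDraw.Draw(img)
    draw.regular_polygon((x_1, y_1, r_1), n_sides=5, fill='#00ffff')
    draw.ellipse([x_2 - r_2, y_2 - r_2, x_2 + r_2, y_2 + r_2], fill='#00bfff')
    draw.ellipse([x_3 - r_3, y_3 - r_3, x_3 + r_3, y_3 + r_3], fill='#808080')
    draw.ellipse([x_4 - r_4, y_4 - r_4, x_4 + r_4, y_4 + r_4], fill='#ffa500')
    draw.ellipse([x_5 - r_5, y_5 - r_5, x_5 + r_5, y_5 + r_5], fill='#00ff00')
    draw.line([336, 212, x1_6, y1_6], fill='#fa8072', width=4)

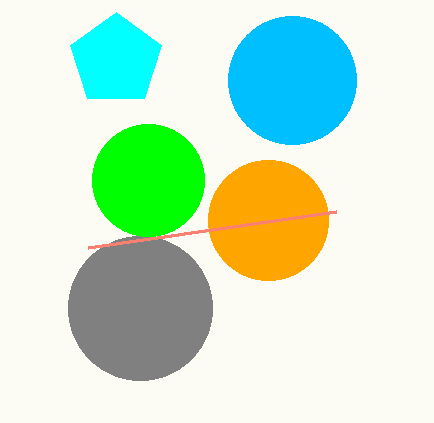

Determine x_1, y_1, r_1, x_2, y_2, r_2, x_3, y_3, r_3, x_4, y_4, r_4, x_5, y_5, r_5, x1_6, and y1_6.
x_1 = 116, y_1 = 60, r_1 = 48, x_2 = 292, y_2 = 80, r_2 = 64, x_3 = 140, y_3 = 308, r_3 = 72, x_4 = 268, y_4 = 220, r_4 = 60, x_5 = 148, y_5 = 180, r_5 = 56, x1_6 = 88, y1_6 = 248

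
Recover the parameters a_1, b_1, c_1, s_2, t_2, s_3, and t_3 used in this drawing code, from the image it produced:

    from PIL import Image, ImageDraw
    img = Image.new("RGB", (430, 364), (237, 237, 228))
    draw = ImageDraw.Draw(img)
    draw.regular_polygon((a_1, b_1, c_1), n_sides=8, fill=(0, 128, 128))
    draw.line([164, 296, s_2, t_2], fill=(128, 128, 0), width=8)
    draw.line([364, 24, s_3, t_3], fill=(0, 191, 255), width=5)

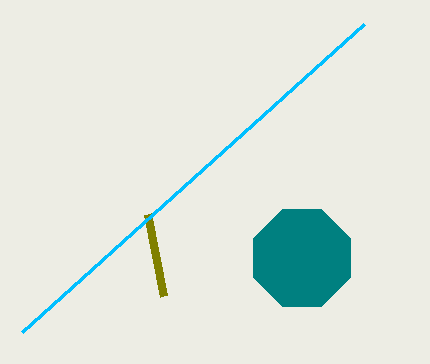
a_1 = 302; b_1 = 258; c_1 = 52; s_2 = 148; t_2 = 214; s_3 = 22; t_3 = 332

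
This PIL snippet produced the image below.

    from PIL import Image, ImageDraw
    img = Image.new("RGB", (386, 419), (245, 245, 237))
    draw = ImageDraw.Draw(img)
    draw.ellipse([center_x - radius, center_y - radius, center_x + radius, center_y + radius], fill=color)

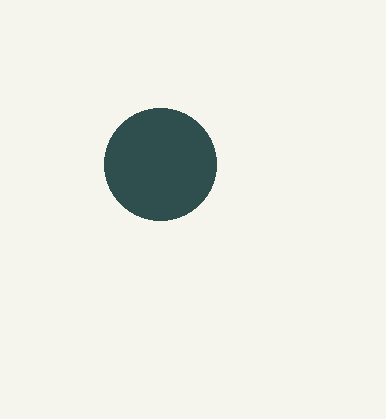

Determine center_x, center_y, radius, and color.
center_x = 160, center_y = 164, radius = 56, color = 'darkslategray'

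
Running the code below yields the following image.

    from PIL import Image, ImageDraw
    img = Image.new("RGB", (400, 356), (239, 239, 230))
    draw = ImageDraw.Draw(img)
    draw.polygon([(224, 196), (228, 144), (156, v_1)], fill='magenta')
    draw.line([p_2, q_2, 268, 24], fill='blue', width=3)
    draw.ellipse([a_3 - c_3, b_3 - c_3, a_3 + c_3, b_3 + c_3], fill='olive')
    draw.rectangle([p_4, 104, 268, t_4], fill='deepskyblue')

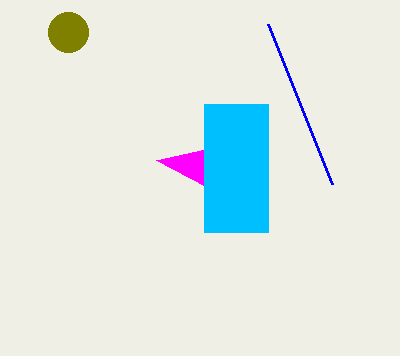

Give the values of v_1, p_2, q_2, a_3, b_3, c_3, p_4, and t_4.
v_1 = 160; p_2 = 332; q_2 = 184; a_3 = 68; b_3 = 32; c_3 = 20; p_4 = 204; t_4 = 232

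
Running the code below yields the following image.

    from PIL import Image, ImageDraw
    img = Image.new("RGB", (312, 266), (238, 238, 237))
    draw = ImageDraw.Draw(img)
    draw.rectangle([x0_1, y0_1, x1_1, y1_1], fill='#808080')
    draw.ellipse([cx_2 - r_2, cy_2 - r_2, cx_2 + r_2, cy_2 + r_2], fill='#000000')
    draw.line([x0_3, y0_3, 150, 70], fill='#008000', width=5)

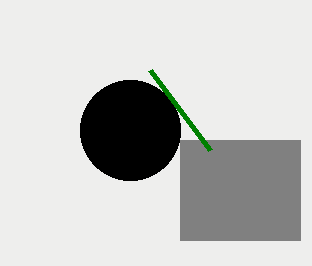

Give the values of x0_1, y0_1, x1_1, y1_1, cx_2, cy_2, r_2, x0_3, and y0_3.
x0_1 = 180
y0_1 = 140
x1_1 = 300
y1_1 = 240
cx_2 = 130
cy_2 = 130
r_2 = 50
x0_3 = 210
y0_3 = 150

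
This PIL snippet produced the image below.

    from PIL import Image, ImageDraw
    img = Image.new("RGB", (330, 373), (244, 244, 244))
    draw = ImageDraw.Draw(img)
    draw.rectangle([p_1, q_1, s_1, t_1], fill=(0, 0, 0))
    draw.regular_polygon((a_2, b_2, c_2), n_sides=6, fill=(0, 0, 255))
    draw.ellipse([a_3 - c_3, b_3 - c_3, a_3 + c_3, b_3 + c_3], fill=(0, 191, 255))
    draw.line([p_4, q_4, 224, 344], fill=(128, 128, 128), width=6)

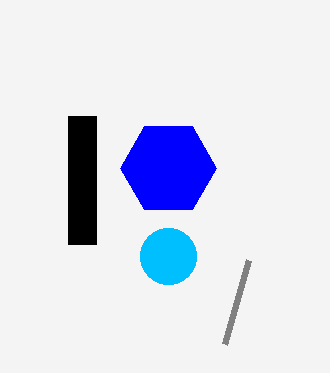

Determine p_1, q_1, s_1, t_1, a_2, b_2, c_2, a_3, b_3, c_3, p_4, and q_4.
p_1 = 68; q_1 = 116; s_1 = 96; t_1 = 244; a_2 = 168; b_2 = 168; c_2 = 48; a_3 = 168; b_3 = 256; c_3 = 28; p_4 = 248; q_4 = 260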